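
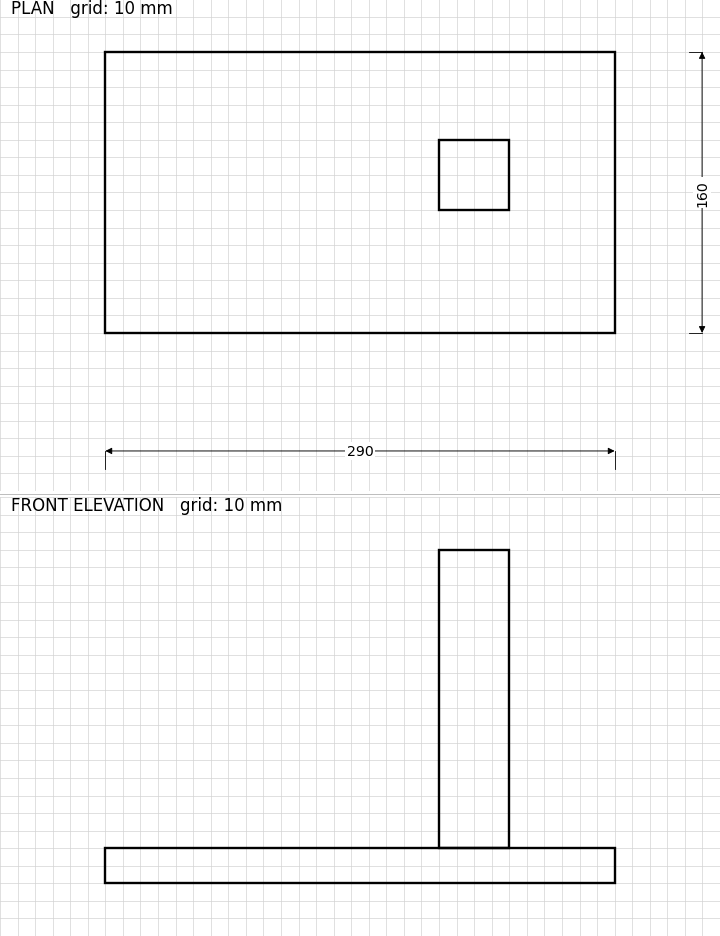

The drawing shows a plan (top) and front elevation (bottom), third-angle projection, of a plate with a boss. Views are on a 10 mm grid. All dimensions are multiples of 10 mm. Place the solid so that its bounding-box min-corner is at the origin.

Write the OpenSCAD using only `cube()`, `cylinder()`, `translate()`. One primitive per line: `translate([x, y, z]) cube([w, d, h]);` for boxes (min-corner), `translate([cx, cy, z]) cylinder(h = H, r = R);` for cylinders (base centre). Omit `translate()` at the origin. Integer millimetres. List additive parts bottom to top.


cube([290, 160, 20]);
translate([190, 70, 20]) cube([40, 40, 170]);


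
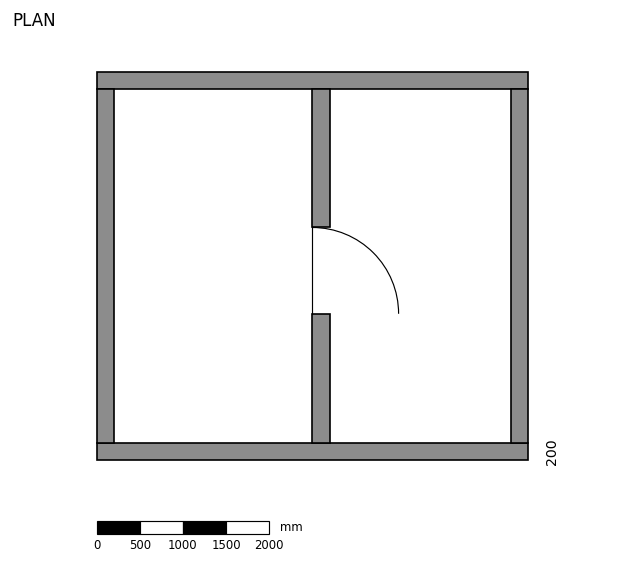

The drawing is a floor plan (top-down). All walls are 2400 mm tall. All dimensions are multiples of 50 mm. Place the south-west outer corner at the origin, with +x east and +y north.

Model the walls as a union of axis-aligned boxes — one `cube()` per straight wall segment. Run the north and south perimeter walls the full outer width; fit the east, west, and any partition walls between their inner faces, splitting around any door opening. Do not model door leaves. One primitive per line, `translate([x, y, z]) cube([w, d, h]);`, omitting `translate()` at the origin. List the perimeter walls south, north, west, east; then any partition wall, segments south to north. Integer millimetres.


cube([5000, 200, 2400]);
translate([0, 4300, 0]) cube([5000, 200, 2400]);
translate([0, 200, 0]) cube([200, 4100, 2400]);
translate([4800, 200, 0]) cube([200, 4100, 2400]);
translate([2500, 200, 0]) cube([200, 1500, 2400]);
translate([2500, 2700, 0]) cube([200, 1600, 2400]);


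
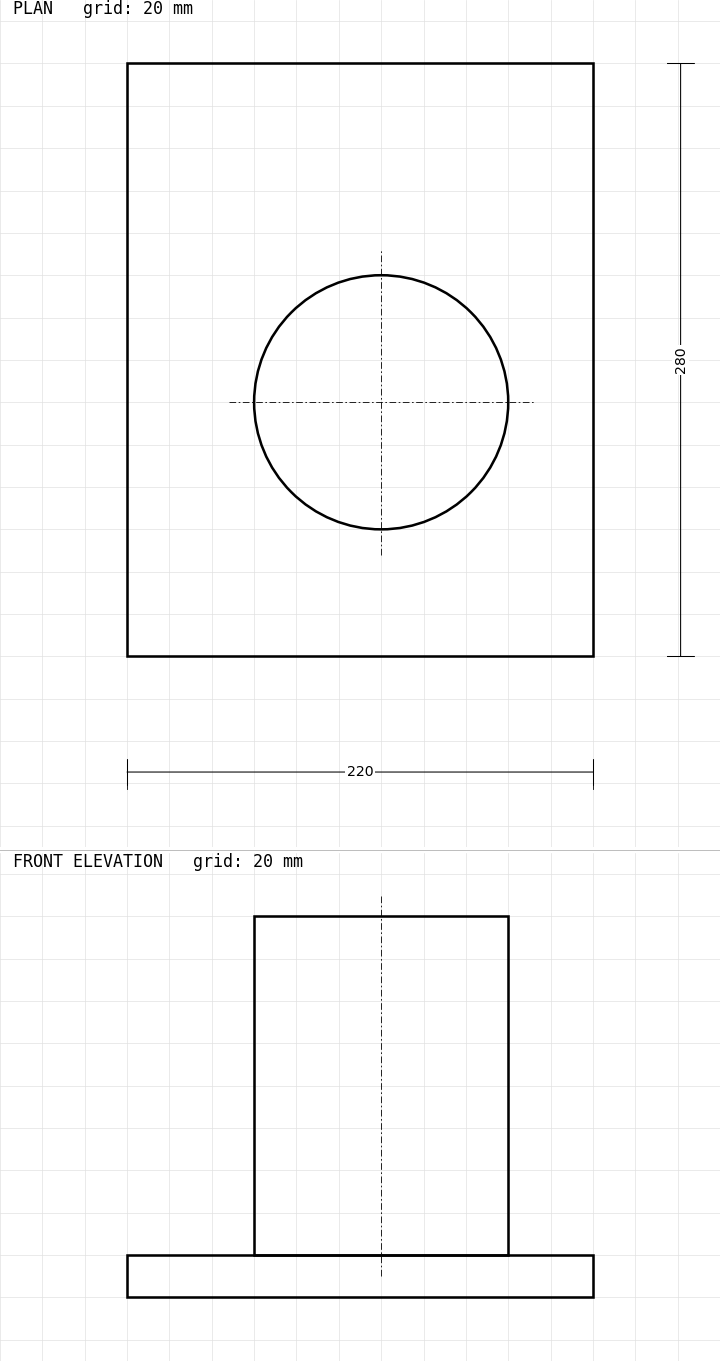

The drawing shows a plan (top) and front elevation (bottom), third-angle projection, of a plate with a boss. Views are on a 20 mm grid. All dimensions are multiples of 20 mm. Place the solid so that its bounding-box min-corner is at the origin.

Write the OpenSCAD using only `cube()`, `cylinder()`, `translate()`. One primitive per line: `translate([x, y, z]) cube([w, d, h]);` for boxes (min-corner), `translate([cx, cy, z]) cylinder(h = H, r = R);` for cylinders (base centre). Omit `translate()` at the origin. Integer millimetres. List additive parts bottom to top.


cube([220, 280, 20]);
translate([120, 120, 20]) cylinder(h = 160, r = 60);


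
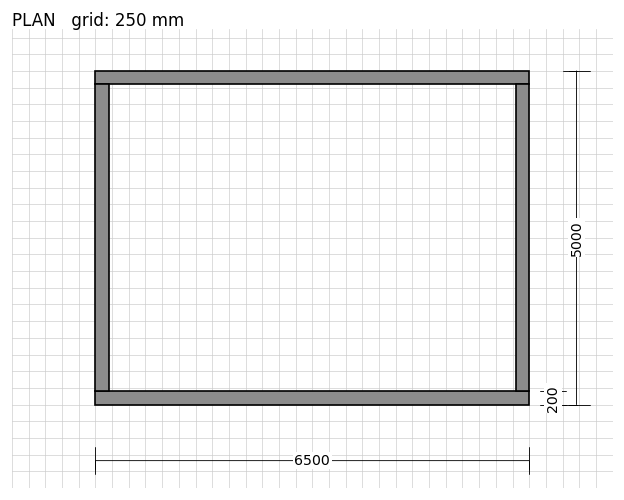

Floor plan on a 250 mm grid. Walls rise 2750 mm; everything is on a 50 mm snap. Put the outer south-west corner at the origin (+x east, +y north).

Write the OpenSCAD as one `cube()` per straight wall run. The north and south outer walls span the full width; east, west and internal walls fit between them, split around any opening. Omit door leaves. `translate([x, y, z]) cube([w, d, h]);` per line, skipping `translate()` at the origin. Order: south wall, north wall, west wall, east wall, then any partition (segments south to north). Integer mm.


cube([6500, 200, 2750]);
translate([0, 4800, 0]) cube([6500, 200, 2750]);
translate([0, 200, 0]) cube([200, 4600, 2750]);
translate([6300, 200, 0]) cube([200, 4600, 2750]);


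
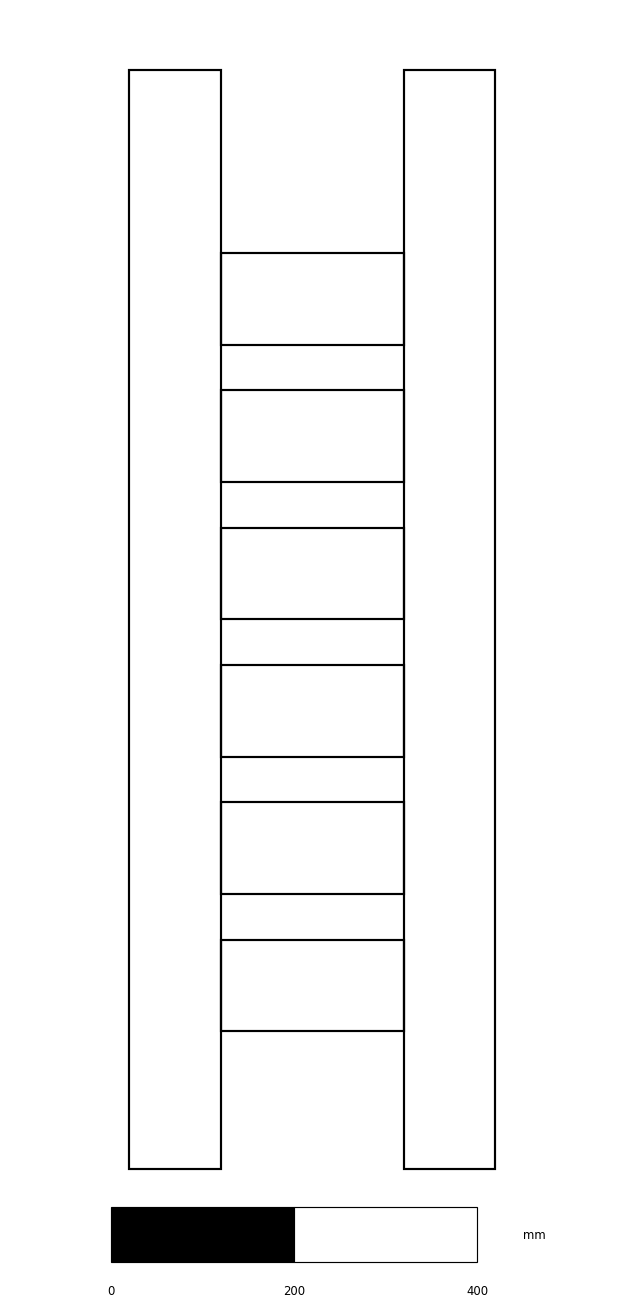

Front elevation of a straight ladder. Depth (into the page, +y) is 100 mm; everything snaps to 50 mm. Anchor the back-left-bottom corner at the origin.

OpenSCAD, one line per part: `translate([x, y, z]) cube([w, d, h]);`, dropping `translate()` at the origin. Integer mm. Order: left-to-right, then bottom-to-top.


cube([100, 100, 1200]);
translate([100, 0, 150]) cube([200, 100, 100]);
translate([100, 0, 300]) cube([200, 100, 100]);
translate([100, 0, 450]) cube([200, 100, 100]);
translate([100, 0, 600]) cube([200, 100, 100]);
translate([100, 0, 750]) cube([200, 100, 100]);
translate([100, 0, 900]) cube([200, 100, 100]);
translate([300, 0, 0]) cube([100, 100, 1200]);


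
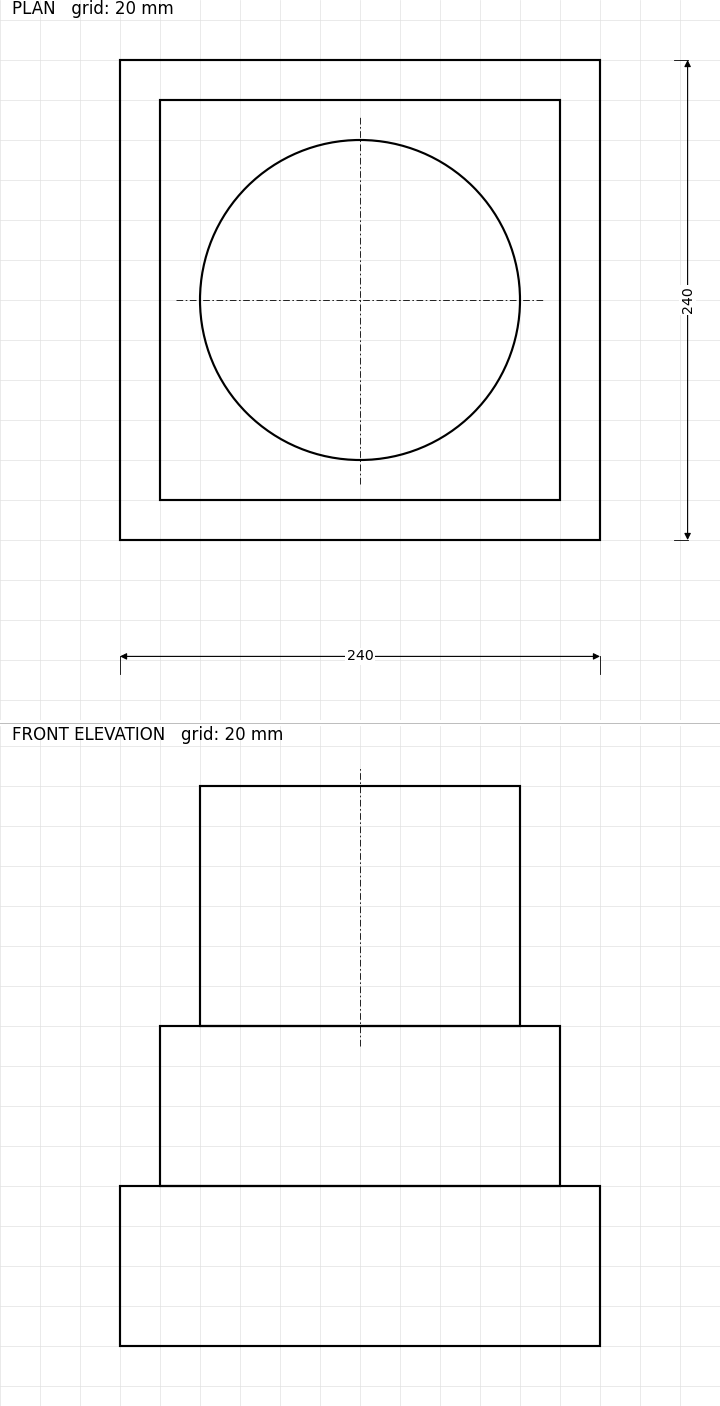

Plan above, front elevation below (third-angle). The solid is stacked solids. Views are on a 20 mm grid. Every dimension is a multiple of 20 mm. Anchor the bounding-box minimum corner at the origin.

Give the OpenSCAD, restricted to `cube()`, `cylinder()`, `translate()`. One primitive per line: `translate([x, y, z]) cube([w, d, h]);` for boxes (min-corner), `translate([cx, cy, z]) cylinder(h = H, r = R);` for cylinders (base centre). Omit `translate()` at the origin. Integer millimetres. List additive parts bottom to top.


cube([240, 240, 80]);
translate([20, 20, 80]) cube([200, 200, 80]);
translate([120, 120, 160]) cylinder(h = 120, r = 80);


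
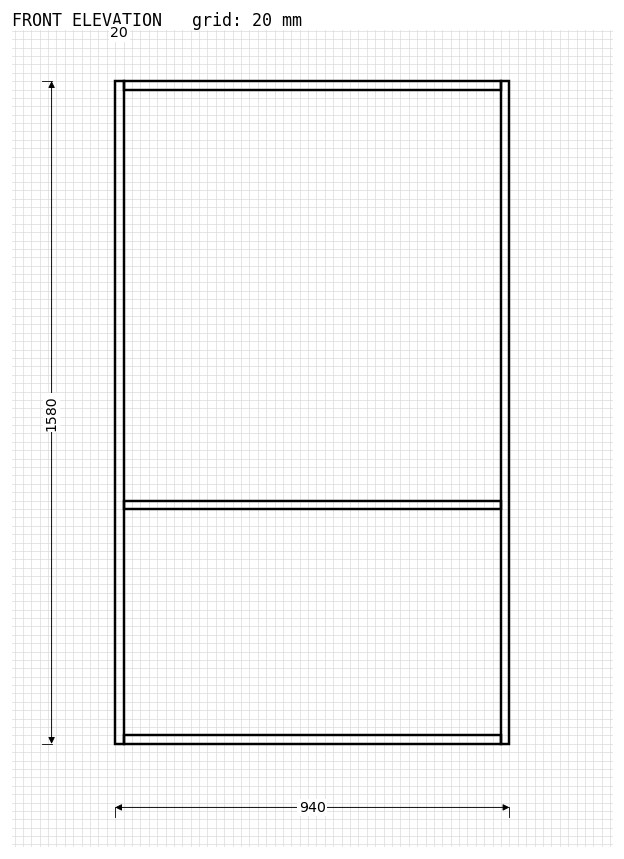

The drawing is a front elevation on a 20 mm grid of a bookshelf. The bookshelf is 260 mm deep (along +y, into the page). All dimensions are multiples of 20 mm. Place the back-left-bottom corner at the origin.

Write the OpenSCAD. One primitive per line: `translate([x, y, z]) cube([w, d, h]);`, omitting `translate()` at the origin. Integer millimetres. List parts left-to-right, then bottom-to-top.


cube([20, 260, 1580]);
translate([20, 0, 0]) cube([900, 260, 20]);
translate([20, 0, 560]) cube([900, 260, 20]);
translate([20, 0, 1560]) cube([900, 260, 20]);
translate([920, 0, 0]) cube([20, 260, 1580]);


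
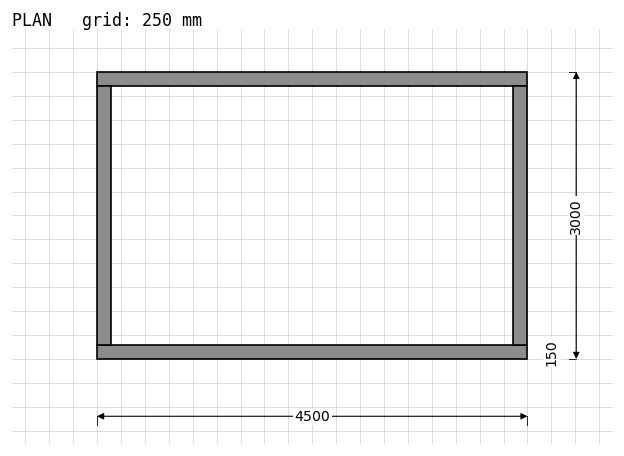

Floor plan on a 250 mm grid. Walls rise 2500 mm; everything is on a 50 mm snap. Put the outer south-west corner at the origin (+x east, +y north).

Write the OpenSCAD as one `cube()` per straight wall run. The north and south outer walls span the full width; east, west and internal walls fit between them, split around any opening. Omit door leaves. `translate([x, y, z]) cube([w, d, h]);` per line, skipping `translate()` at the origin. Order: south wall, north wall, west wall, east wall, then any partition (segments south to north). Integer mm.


cube([4500, 150, 2500]);
translate([0, 2850, 0]) cube([4500, 150, 2500]);
translate([0, 150, 0]) cube([150, 2700, 2500]);
translate([4350, 150, 0]) cube([150, 2700, 2500]);


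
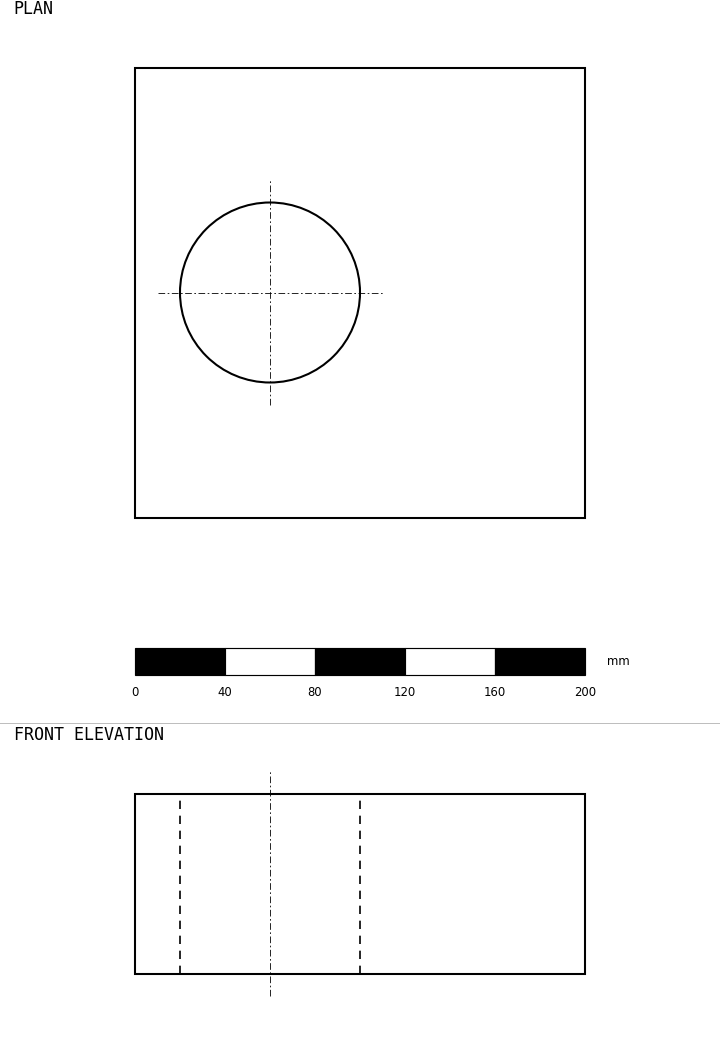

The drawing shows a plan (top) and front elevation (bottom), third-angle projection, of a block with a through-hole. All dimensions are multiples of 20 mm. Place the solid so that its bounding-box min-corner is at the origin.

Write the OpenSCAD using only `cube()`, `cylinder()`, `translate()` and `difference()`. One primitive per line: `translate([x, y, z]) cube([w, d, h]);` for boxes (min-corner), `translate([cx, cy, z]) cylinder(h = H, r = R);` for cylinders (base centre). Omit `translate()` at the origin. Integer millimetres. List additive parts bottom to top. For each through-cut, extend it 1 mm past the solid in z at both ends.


difference() {
  cube([200, 200, 80]);
  translate([60, 100, -1]) cylinder(h = 82, r = 40);
}


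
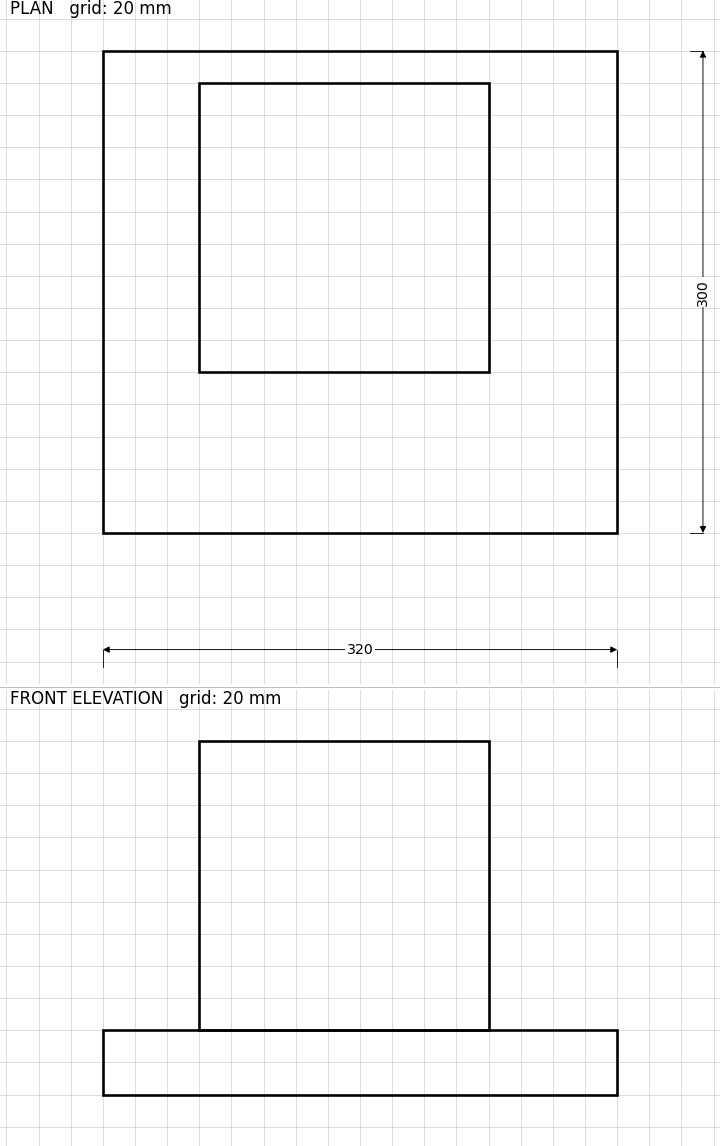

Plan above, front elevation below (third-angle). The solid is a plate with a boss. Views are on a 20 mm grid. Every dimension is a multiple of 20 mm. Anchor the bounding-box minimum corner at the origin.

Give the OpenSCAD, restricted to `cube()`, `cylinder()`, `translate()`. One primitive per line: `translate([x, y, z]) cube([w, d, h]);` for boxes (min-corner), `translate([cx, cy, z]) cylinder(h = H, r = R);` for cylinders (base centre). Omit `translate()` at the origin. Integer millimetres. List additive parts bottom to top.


cube([320, 300, 40]);
translate([60, 100, 40]) cube([180, 180, 180]);


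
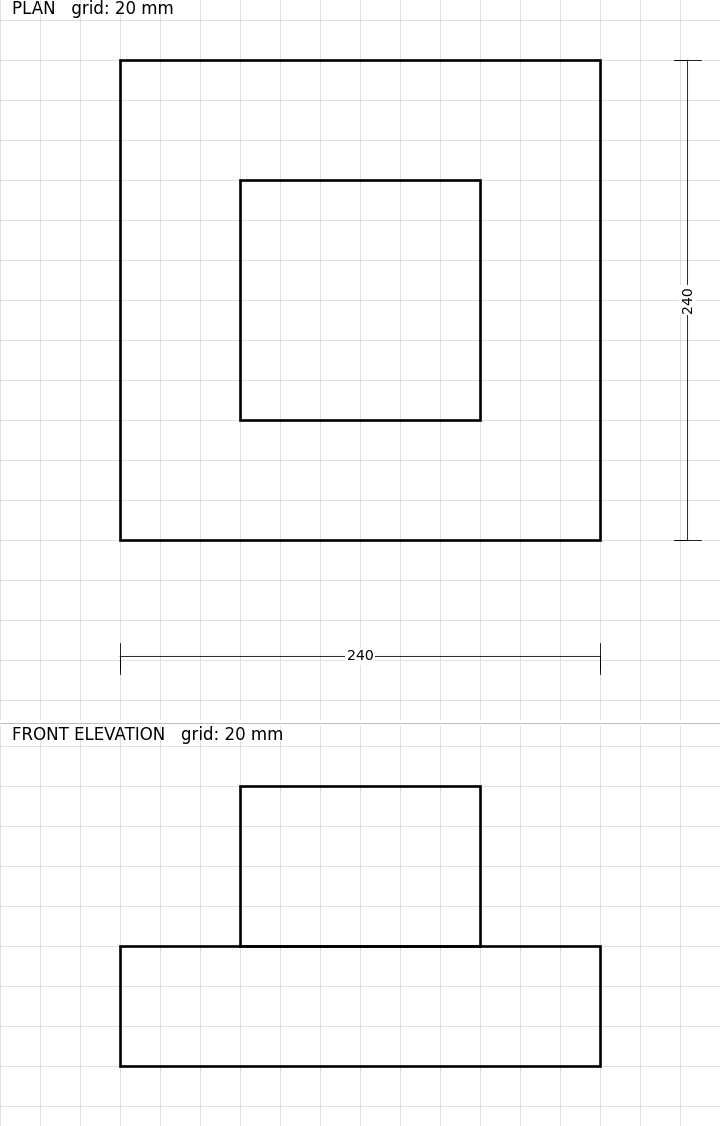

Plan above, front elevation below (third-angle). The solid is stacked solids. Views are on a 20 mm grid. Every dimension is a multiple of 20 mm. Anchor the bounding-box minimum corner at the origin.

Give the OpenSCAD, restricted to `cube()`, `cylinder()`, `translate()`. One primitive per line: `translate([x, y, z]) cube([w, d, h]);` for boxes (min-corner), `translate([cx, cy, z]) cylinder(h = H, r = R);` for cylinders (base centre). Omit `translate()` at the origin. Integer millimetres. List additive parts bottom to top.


cube([240, 240, 60]);
translate([60, 60, 60]) cube([120, 120, 80]);


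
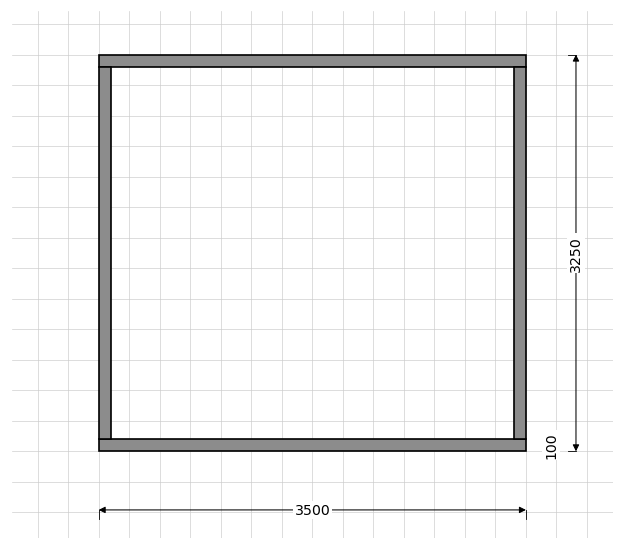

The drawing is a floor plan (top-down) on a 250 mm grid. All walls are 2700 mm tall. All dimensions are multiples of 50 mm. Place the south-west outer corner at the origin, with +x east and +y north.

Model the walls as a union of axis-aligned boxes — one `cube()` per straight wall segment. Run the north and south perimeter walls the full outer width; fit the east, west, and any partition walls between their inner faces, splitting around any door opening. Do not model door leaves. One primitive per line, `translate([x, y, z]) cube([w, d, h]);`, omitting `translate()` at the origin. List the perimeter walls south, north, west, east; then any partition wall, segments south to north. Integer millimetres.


cube([3500, 100, 2700]);
translate([0, 3150, 0]) cube([3500, 100, 2700]);
translate([0, 100, 0]) cube([100, 3050, 2700]);
translate([3400, 100, 0]) cube([100, 3050, 2700]);


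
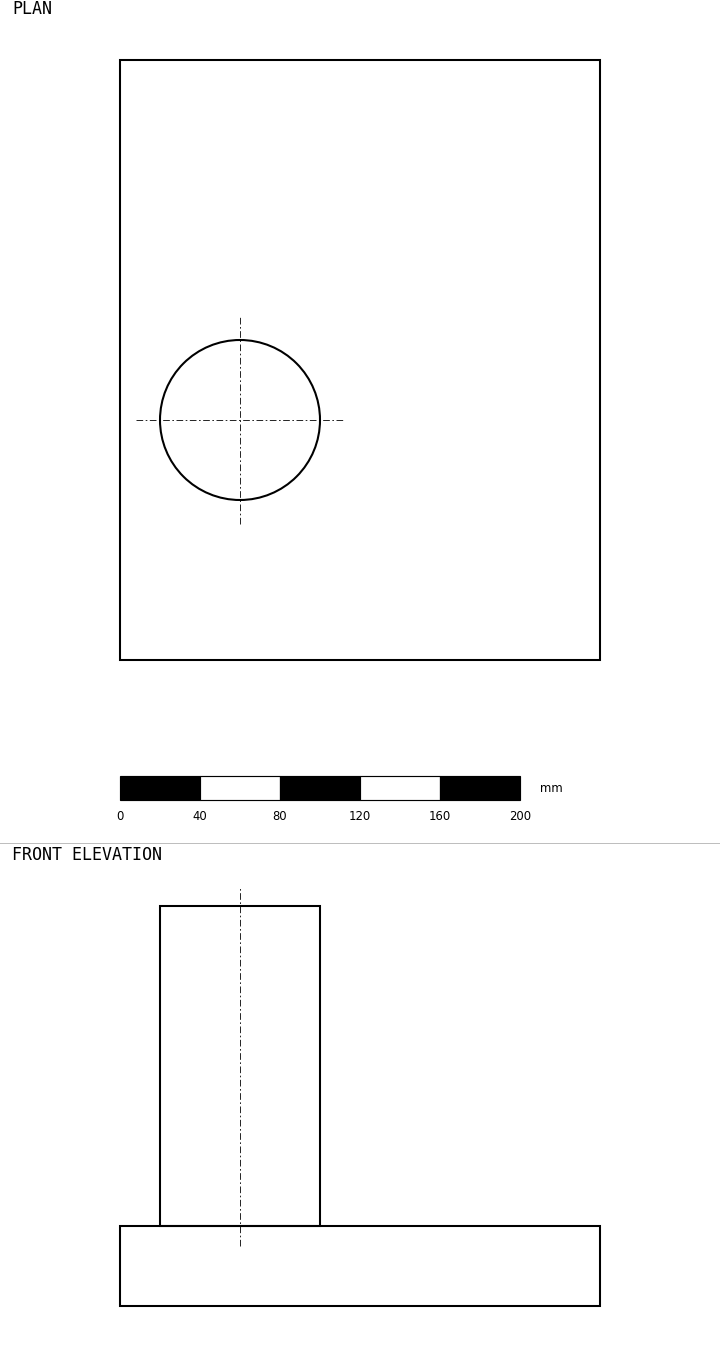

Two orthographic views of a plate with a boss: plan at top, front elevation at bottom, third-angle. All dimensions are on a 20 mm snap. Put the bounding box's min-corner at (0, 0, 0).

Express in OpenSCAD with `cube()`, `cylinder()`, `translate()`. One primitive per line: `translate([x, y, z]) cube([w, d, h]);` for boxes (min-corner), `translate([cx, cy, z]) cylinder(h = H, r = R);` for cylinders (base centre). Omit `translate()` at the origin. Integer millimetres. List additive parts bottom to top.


cube([240, 300, 40]);
translate([60, 120, 40]) cylinder(h = 160, r = 40);


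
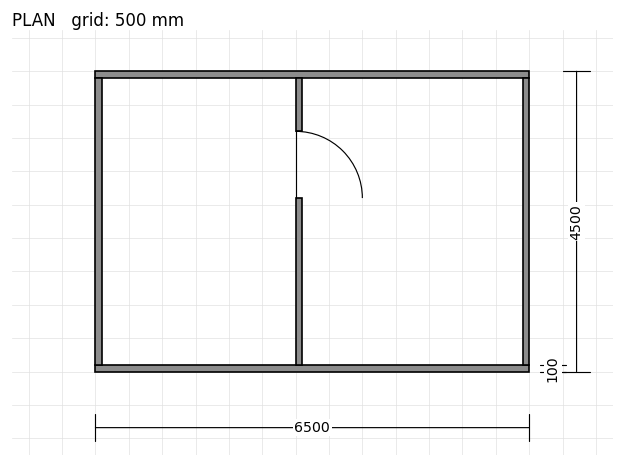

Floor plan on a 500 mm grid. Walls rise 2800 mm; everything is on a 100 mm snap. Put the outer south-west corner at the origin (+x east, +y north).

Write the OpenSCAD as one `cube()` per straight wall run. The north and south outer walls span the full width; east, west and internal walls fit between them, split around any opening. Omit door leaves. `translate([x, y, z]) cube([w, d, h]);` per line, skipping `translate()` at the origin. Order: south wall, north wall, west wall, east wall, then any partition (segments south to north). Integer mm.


cube([6500, 100, 2800]);
translate([0, 4400, 0]) cube([6500, 100, 2800]);
translate([0, 100, 0]) cube([100, 4300, 2800]);
translate([6400, 100, 0]) cube([100, 4300, 2800]);
translate([3000, 100, 0]) cube([100, 2500, 2800]);
translate([3000, 3600, 0]) cube([100, 800, 2800]);


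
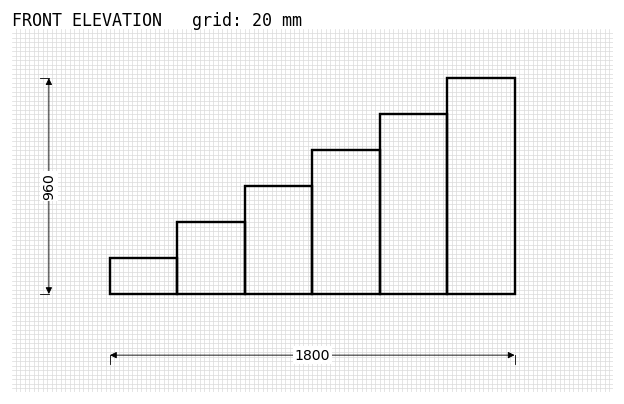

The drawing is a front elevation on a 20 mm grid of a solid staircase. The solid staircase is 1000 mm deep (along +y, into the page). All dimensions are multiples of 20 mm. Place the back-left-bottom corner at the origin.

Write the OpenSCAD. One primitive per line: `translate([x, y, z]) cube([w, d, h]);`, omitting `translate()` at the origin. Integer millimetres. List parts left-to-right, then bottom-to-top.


cube([300, 1000, 160]);
translate([300, 0, 0]) cube([300, 1000, 320]);
translate([600, 0, 0]) cube([300, 1000, 480]);
translate([900, 0, 0]) cube([300, 1000, 640]);
translate([1200, 0, 0]) cube([300, 1000, 800]);
translate([1500, 0, 0]) cube([300, 1000, 960]);


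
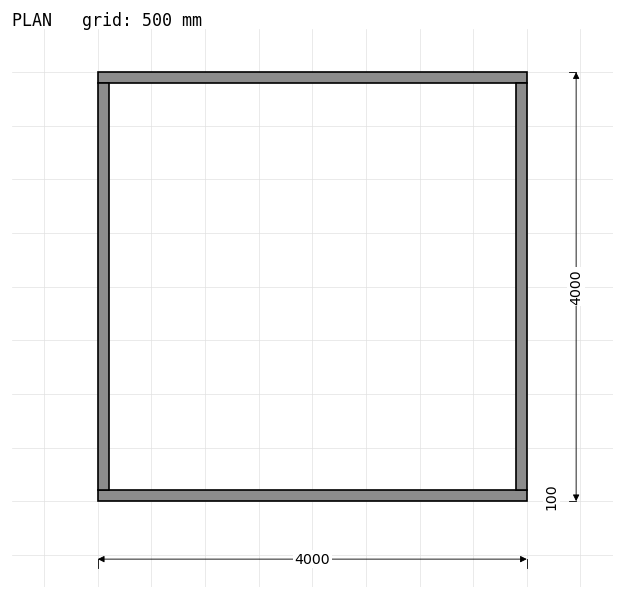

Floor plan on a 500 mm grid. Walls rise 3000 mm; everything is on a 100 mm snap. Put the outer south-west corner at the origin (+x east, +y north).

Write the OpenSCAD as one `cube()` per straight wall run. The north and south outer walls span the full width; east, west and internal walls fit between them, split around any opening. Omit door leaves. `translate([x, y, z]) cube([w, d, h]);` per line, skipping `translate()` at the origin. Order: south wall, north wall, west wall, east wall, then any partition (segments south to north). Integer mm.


cube([4000, 100, 3000]);
translate([0, 3900, 0]) cube([4000, 100, 3000]);
translate([0, 100, 0]) cube([100, 3800, 3000]);
translate([3900, 100, 0]) cube([100, 3800, 3000]);


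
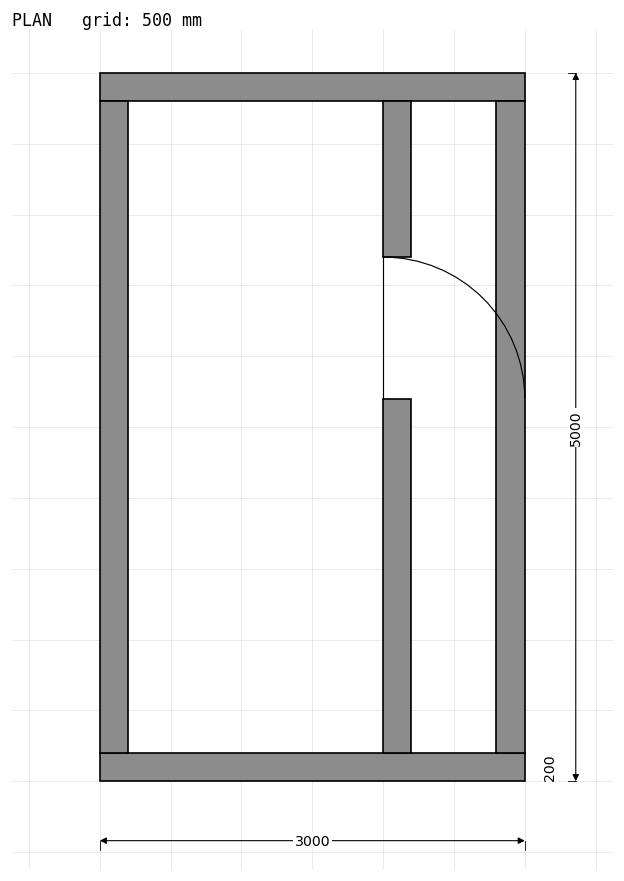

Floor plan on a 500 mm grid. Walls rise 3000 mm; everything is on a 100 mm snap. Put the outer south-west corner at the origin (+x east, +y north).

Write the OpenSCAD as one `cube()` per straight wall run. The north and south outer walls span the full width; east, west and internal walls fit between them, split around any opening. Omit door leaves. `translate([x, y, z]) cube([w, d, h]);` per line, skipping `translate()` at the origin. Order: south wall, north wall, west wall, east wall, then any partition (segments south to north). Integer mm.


cube([3000, 200, 3000]);
translate([0, 4800, 0]) cube([3000, 200, 3000]);
translate([0, 200, 0]) cube([200, 4600, 3000]);
translate([2800, 200, 0]) cube([200, 4600, 3000]);
translate([2000, 200, 0]) cube([200, 2500, 3000]);
translate([2000, 3700, 0]) cube([200, 1100, 3000]);


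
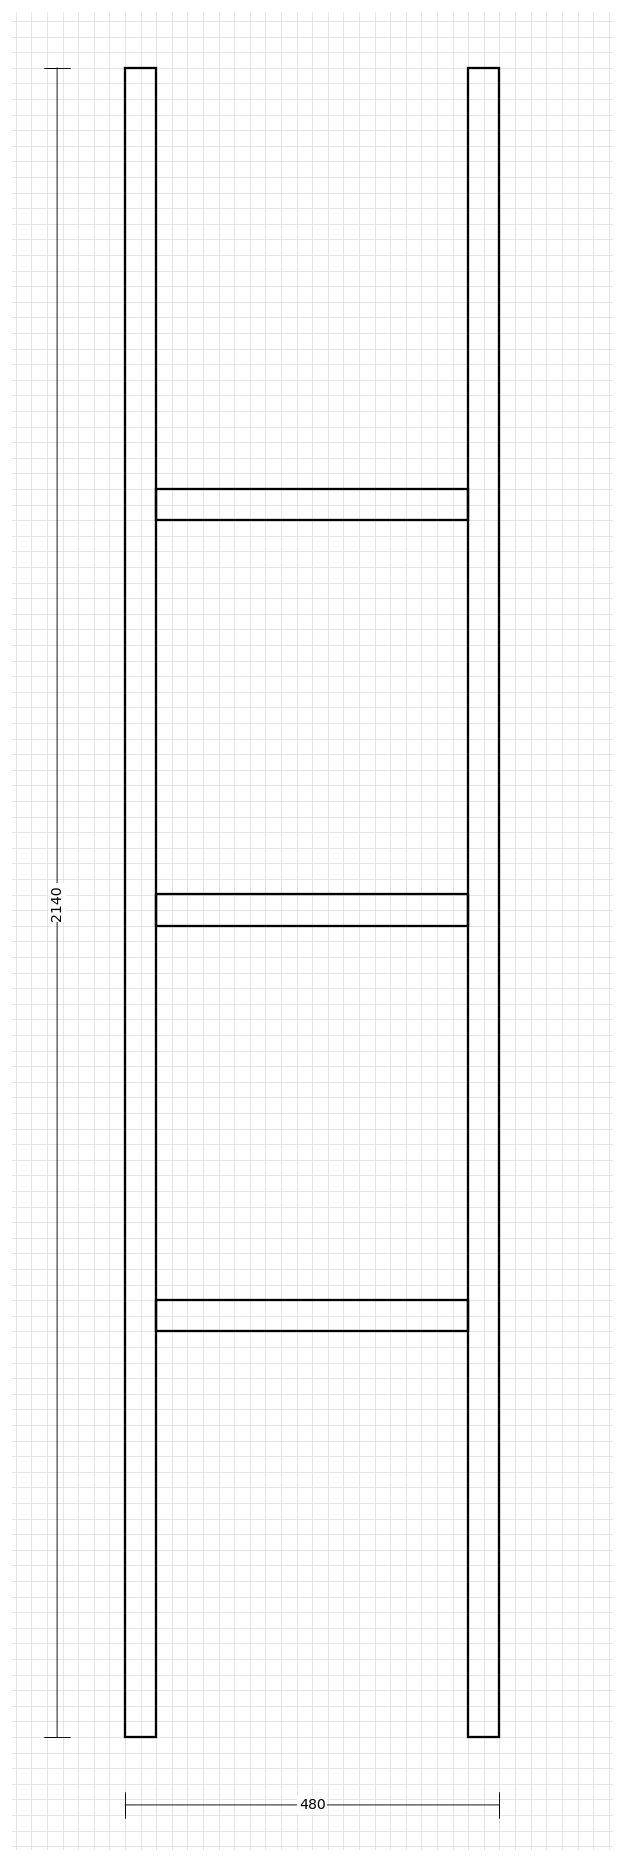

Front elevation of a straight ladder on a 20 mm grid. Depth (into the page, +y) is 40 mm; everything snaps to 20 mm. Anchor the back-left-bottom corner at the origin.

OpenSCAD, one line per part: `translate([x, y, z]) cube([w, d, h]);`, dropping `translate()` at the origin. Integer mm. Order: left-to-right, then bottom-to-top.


cube([40, 40, 2140]);
translate([40, 0, 520]) cube([400, 40, 40]);
translate([40, 0, 1040]) cube([400, 40, 40]);
translate([40, 0, 1560]) cube([400, 40, 40]);
translate([440, 0, 0]) cube([40, 40, 2140]);


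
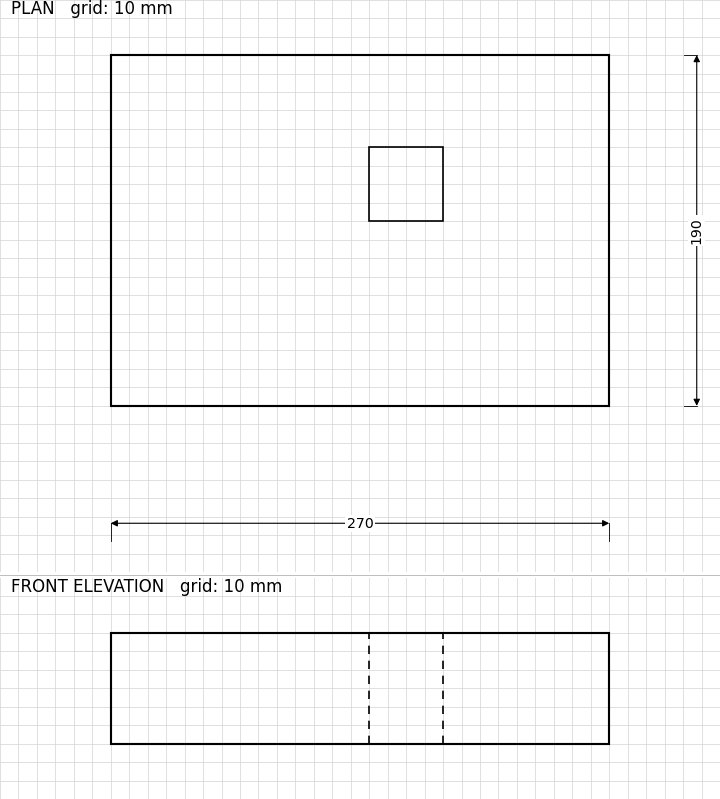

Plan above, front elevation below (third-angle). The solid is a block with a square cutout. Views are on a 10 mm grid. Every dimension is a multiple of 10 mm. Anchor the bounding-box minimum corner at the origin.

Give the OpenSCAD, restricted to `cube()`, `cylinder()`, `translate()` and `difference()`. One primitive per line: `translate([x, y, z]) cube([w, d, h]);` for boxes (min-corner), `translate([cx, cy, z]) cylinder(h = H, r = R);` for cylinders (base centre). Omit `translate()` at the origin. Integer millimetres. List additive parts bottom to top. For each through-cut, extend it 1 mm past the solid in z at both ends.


difference() {
  cube([270, 190, 60]);
  translate([140, 100, -1]) cube([40, 40, 62]);
}


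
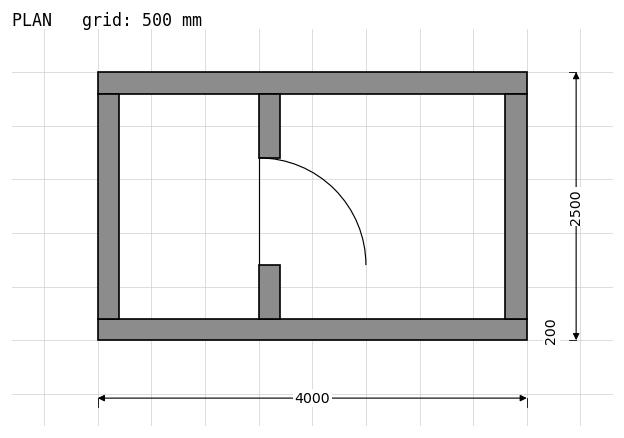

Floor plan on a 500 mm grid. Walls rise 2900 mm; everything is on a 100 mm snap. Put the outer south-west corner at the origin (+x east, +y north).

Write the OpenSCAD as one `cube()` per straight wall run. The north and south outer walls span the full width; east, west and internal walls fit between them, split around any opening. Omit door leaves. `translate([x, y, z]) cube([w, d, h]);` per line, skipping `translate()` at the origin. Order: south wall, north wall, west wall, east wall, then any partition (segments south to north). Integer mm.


cube([4000, 200, 2900]);
translate([0, 2300, 0]) cube([4000, 200, 2900]);
translate([0, 200, 0]) cube([200, 2100, 2900]);
translate([3800, 200, 0]) cube([200, 2100, 2900]);
translate([1500, 200, 0]) cube([200, 500, 2900]);
translate([1500, 1700, 0]) cube([200, 600, 2900]);


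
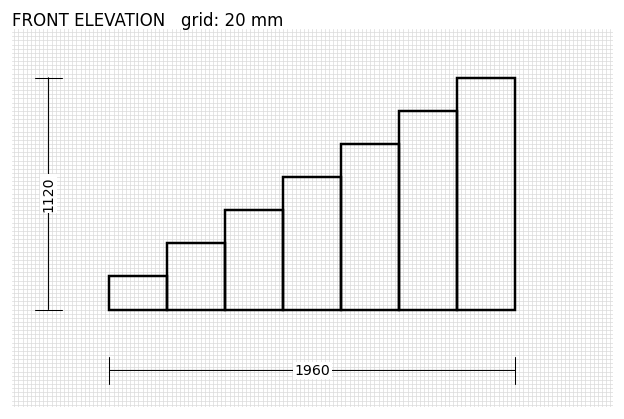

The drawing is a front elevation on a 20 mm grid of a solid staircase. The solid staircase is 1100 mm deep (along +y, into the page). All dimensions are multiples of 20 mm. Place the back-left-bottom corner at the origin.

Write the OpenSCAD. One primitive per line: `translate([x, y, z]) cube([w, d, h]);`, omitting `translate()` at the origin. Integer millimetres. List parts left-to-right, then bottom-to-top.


cube([280, 1100, 160]);
translate([280, 0, 0]) cube([280, 1100, 320]);
translate([560, 0, 0]) cube([280, 1100, 480]);
translate([840, 0, 0]) cube([280, 1100, 640]);
translate([1120, 0, 0]) cube([280, 1100, 800]);
translate([1400, 0, 0]) cube([280, 1100, 960]);
translate([1680, 0, 0]) cube([280, 1100, 1120]);


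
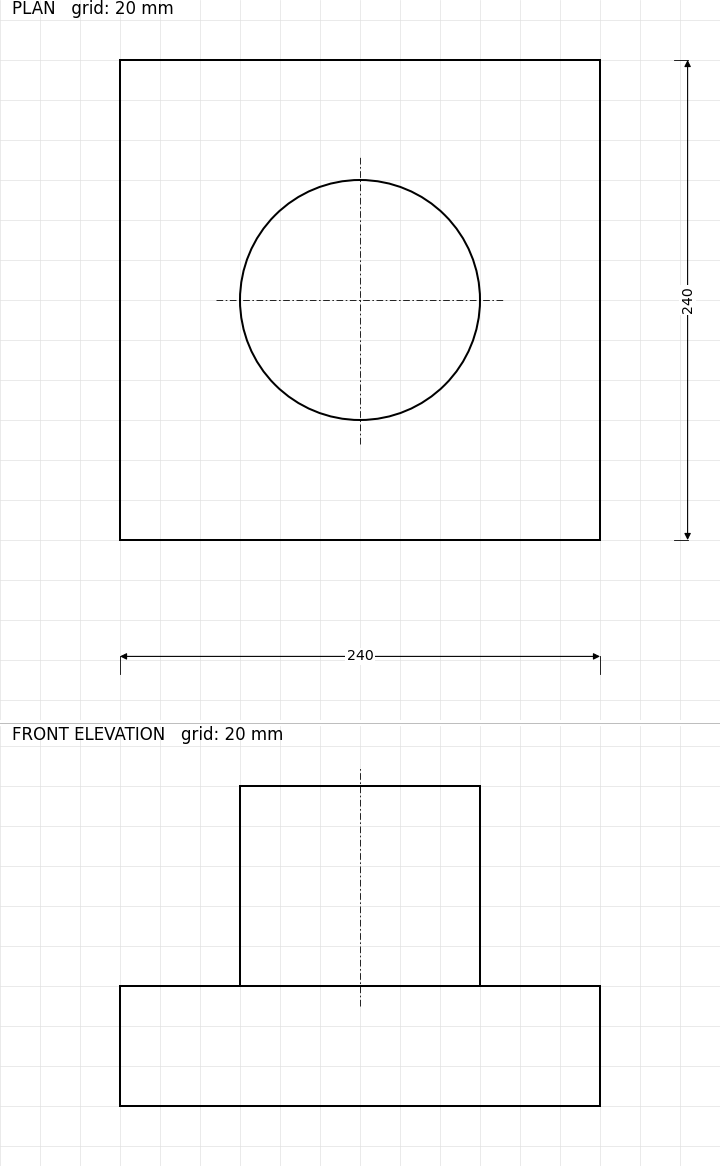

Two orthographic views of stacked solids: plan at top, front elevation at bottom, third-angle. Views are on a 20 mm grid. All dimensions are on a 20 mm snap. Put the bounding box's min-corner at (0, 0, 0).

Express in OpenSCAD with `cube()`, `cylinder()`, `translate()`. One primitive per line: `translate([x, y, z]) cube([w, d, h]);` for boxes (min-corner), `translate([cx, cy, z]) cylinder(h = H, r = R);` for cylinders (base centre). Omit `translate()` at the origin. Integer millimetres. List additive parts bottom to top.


cube([240, 240, 60]);
translate([120, 120, 60]) cylinder(h = 100, r = 60);


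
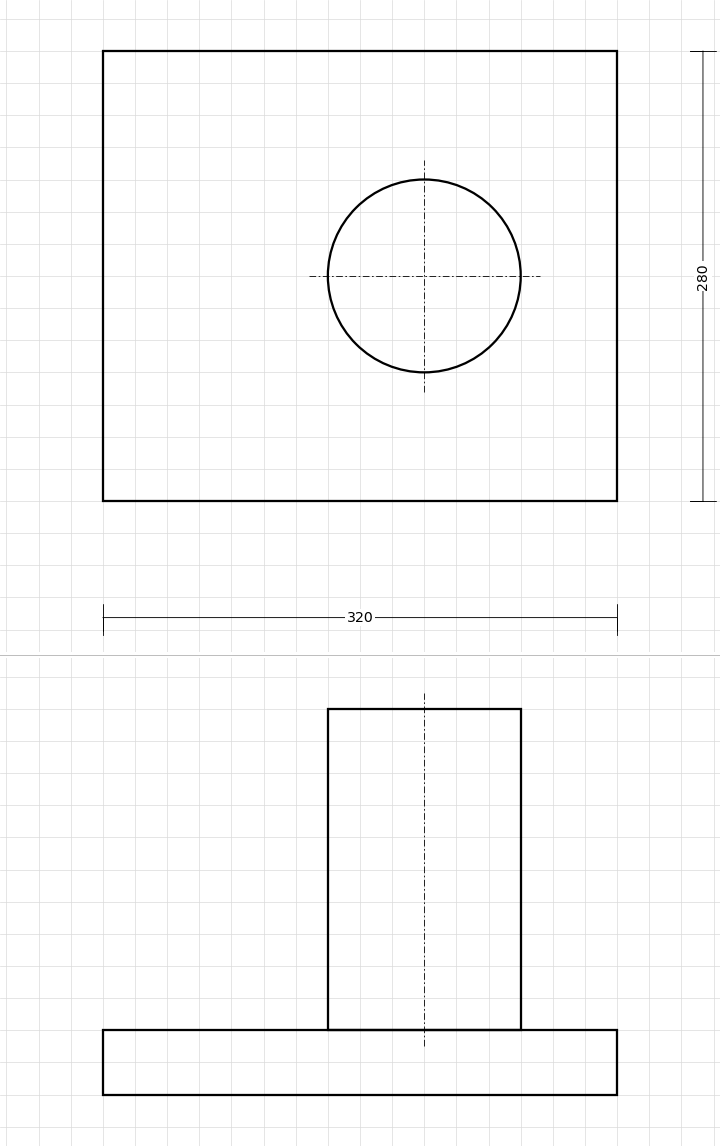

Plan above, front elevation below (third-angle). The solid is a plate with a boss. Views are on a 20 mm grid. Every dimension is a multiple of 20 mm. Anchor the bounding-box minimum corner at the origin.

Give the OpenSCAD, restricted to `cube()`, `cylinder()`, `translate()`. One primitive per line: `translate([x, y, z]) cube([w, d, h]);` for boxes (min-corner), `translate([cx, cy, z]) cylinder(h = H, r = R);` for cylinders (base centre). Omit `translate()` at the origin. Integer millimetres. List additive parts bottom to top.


cube([320, 280, 40]);
translate([200, 140, 40]) cylinder(h = 200, r = 60);


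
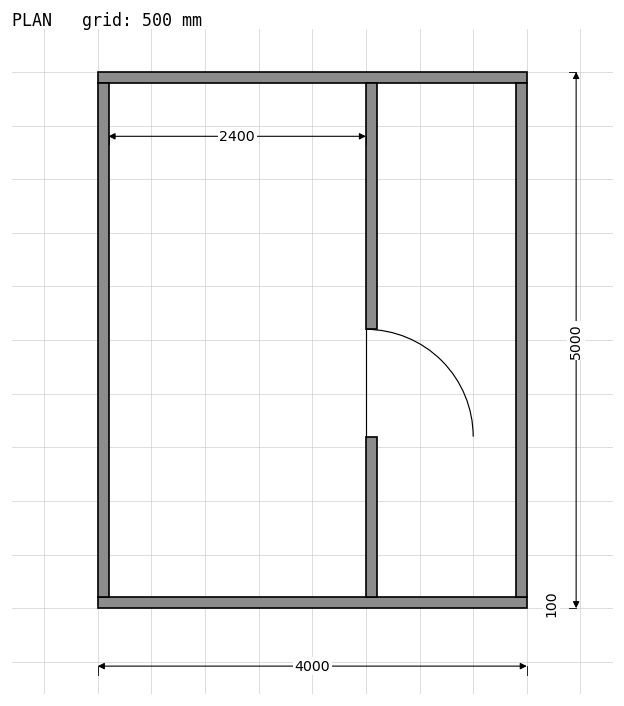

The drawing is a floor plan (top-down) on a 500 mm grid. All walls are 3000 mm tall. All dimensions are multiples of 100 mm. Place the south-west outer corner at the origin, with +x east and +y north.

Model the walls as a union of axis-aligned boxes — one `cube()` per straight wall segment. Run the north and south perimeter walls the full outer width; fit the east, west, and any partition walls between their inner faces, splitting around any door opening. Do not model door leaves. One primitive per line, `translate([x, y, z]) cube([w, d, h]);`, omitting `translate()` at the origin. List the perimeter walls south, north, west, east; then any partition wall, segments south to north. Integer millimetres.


cube([4000, 100, 3000]);
translate([0, 4900, 0]) cube([4000, 100, 3000]);
translate([0, 100, 0]) cube([100, 4800, 3000]);
translate([3900, 100, 0]) cube([100, 4800, 3000]);
translate([2500, 100, 0]) cube([100, 1500, 3000]);
translate([2500, 2600, 0]) cube([100, 2300, 3000]);


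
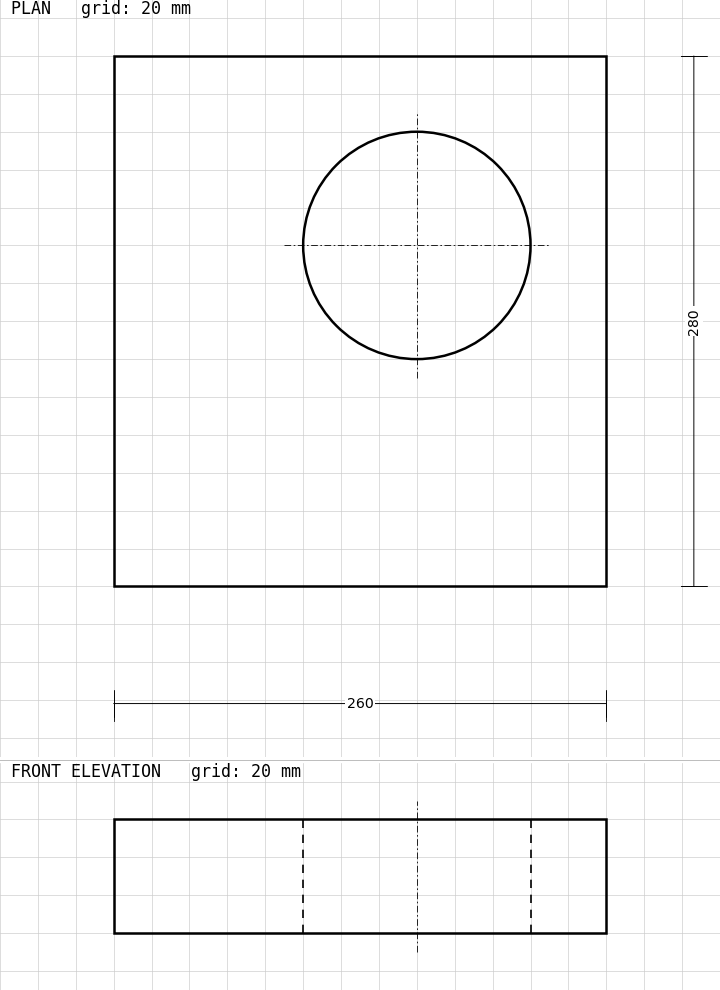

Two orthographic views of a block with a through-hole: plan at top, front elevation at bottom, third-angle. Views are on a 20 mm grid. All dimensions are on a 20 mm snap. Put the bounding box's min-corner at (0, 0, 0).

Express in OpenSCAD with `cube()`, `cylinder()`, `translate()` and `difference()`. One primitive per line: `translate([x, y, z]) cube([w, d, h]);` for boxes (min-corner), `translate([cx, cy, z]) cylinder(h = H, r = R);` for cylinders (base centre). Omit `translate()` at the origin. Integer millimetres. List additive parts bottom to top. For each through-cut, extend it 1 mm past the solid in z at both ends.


difference() {
  cube([260, 280, 60]);
  translate([160, 180, -1]) cylinder(h = 62, r = 60);
}


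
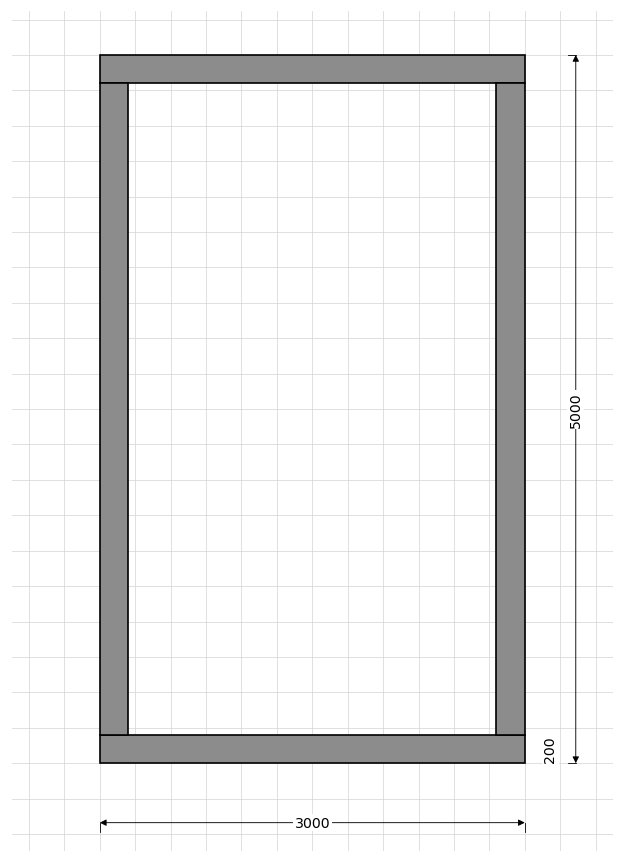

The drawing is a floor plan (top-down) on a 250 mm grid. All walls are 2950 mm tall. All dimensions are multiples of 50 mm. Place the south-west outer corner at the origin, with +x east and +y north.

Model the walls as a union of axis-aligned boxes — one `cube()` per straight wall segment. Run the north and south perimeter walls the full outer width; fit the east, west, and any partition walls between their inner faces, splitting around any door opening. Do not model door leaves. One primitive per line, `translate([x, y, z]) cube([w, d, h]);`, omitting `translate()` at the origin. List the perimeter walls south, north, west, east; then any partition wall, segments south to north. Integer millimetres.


cube([3000, 200, 2950]);
translate([0, 4800, 0]) cube([3000, 200, 2950]);
translate([0, 200, 0]) cube([200, 4600, 2950]);
translate([2800, 200, 0]) cube([200, 4600, 2950]);


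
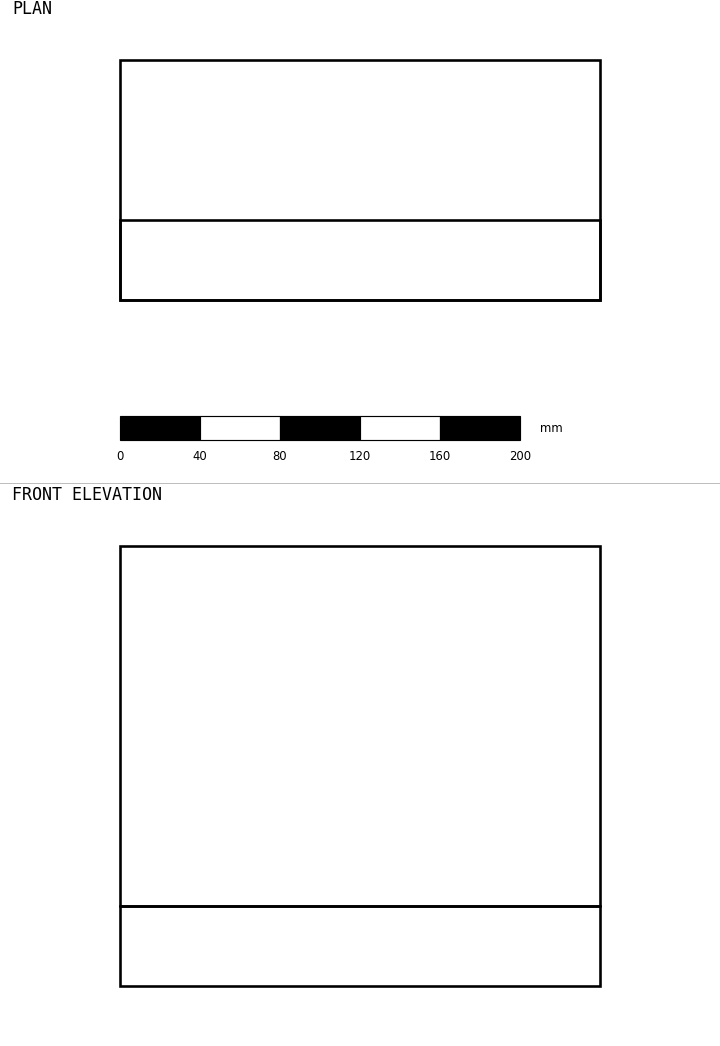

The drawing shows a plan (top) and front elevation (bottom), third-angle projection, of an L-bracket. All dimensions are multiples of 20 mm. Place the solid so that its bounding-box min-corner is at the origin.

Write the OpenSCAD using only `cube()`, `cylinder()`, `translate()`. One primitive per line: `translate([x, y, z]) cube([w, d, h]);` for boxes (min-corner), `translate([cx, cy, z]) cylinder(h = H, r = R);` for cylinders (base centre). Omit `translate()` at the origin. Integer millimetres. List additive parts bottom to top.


cube([240, 120, 40]);
translate([0, 0, 40]) cube([240, 40, 180]);


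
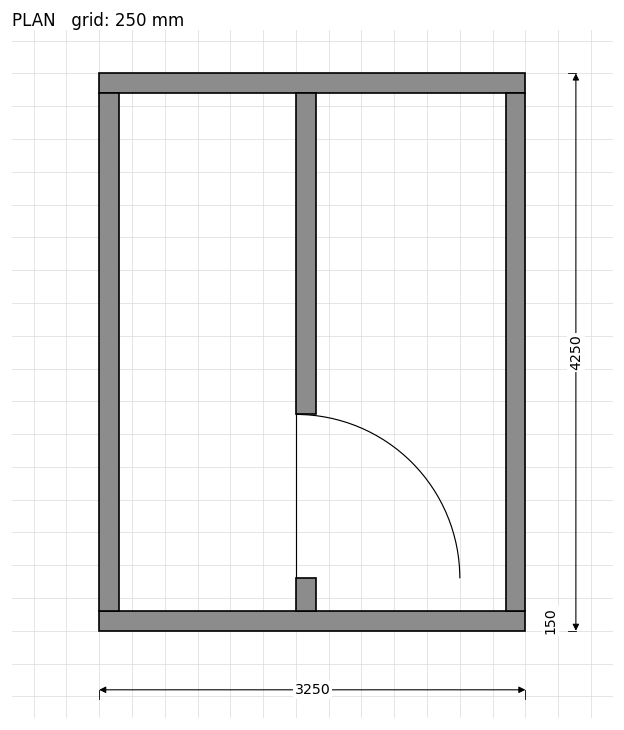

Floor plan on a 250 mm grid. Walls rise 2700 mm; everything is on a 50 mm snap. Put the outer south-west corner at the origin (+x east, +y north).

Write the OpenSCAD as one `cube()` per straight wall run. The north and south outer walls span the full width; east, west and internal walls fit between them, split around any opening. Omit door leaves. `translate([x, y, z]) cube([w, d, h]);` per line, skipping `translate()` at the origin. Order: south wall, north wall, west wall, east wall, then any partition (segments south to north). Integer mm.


cube([3250, 150, 2700]);
translate([0, 4100, 0]) cube([3250, 150, 2700]);
translate([0, 150, 0]) cube([150, 3950, 2700]);
translate([3100, 150, 0]) cube([150, 3950, 2700]);
translate([1500, 150, 0]) cube([150, 250, 2700]);
translate([1500, 1650, 0]) cube([150, 2450, 2700]);


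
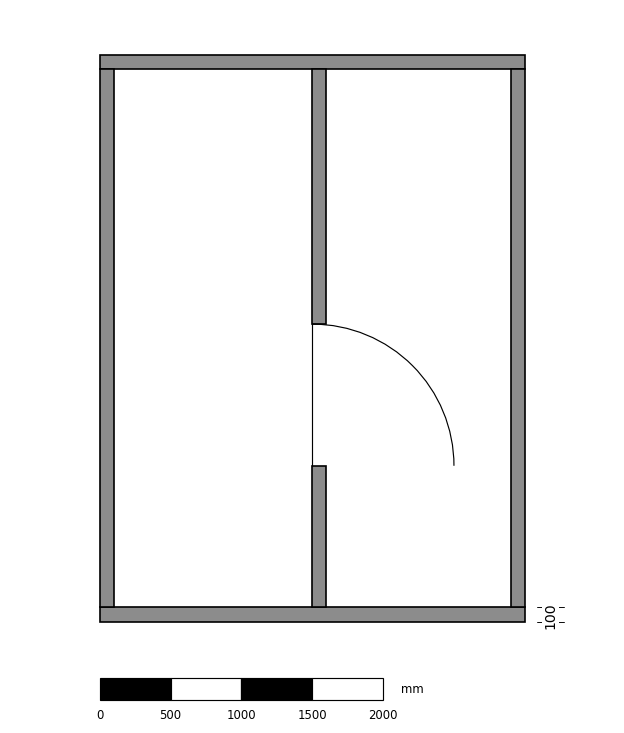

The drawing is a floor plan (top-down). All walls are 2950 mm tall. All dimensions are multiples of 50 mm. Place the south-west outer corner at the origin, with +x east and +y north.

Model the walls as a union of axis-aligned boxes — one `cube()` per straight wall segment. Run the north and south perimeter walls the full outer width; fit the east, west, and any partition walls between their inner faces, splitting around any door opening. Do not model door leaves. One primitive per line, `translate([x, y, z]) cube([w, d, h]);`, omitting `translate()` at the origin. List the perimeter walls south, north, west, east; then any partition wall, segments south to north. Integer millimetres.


cube([3000, 100, 2950]);
translate([0, 3900, 0]) cube([3000, 100, 2950]);
translate([0, 100, 0]) cube([100, 3800, 2950]);
translate([2900, 100, 0]) cube([100, 3800, 2950]);
translate([1500, 100, 0]) cube([100, 1000, 2950]);
translate([1500, 2100, 0]) cube([100, 1800, 2950]);


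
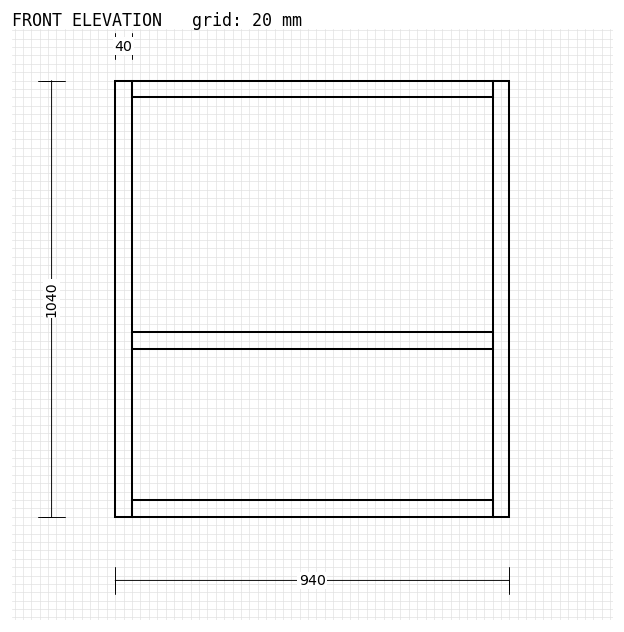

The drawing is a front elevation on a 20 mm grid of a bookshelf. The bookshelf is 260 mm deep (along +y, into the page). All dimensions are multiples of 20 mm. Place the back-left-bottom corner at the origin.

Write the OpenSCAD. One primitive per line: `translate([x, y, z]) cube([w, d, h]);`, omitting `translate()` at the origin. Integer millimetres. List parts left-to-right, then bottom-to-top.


cube([40, 260, 1040]);
translate([40, 0, 0]) cube([860, 260, 40]);
translate([40, 0, 400]) cube([860, 260, 40]);
translate([40, 0, 1000]) cube([860, 260, 40]);
translate([900, 0, 0]) cube([40, 260, 1040]);


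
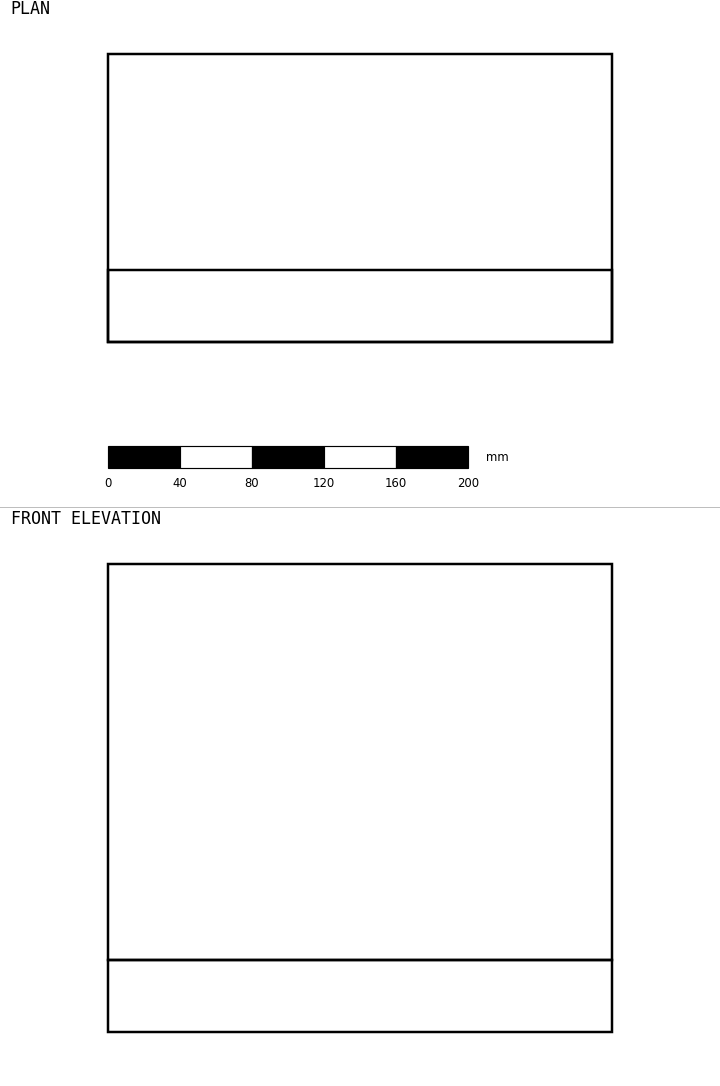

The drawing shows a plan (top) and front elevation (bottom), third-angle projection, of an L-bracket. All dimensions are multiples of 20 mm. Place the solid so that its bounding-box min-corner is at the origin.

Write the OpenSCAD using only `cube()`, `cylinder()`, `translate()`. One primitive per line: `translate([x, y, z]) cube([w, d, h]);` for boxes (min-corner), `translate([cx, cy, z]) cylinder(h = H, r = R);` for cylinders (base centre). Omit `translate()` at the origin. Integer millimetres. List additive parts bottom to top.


cube([280, 160, 40]);
translate([0, 0, 40]) cube([280, 40, 220]);


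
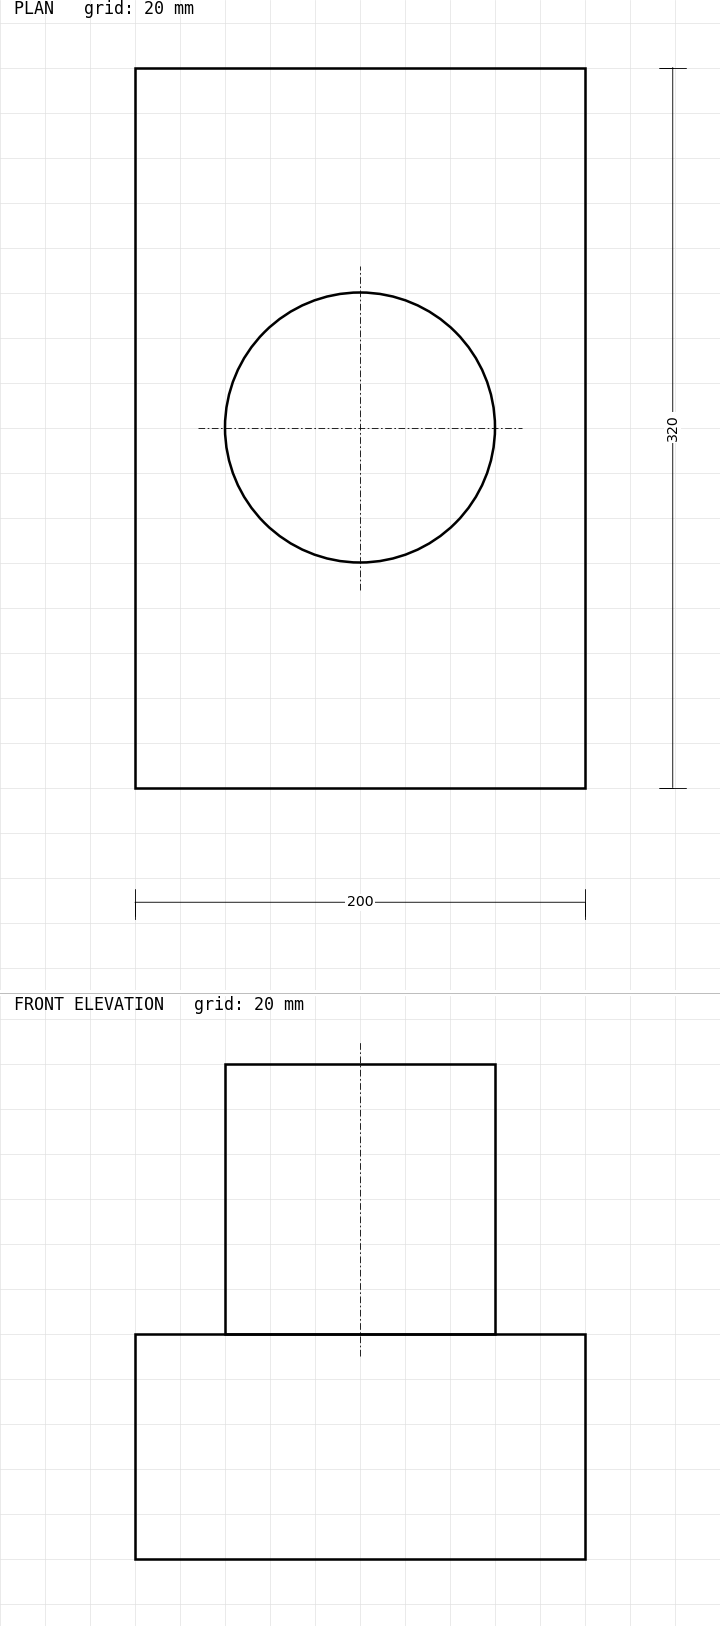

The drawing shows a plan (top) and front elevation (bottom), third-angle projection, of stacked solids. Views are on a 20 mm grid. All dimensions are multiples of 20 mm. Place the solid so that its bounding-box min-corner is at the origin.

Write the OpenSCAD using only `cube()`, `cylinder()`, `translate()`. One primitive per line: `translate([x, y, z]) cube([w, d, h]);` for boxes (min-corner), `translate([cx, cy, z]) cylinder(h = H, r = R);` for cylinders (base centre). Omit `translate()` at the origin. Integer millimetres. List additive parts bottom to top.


cube([200, 320, 100]);
translate([100, 160, 100]) cylinder(h = 120, r = 60);


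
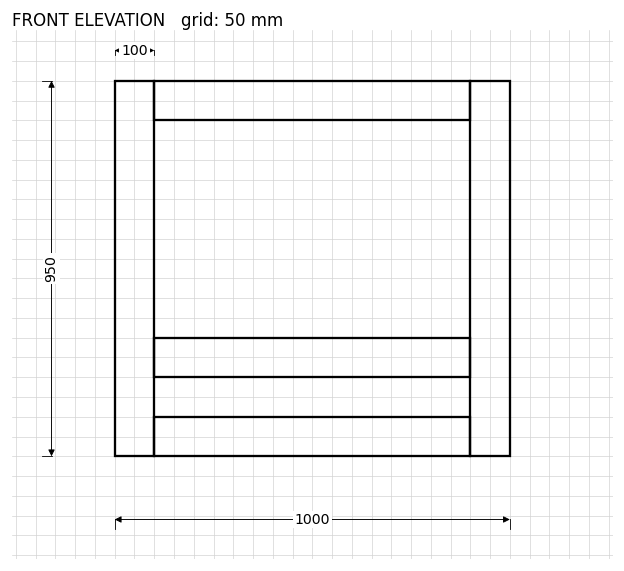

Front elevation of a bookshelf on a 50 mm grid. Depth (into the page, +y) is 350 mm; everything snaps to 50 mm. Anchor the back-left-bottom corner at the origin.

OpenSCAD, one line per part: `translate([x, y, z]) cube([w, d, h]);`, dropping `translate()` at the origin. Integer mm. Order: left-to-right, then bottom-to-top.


cube([100, 350, 950]);
translate([100, 0, 0]) cube([800, 350, 100]);
translate([100, 0, 200]) cube([800, 350, 100]);
translate([100, 0, 850]) cube([800, 350, 100]);
translate([900, 0, 0]) cube([100, 350, 950]);


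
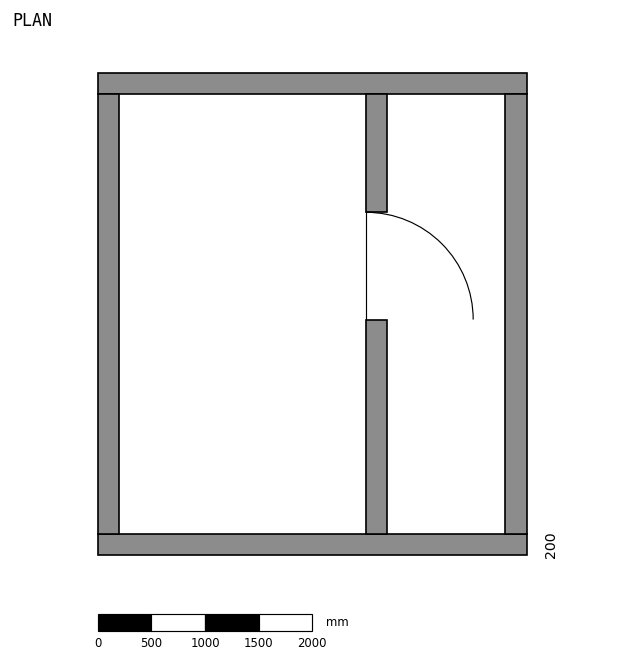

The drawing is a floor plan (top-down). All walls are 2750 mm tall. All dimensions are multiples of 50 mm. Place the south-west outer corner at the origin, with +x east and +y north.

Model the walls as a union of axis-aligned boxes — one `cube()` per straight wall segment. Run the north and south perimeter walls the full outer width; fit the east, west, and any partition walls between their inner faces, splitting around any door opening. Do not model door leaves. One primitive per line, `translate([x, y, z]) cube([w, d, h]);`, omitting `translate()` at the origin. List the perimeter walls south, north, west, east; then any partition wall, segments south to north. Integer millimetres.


cube([4000, 200, 2750]);
translate([0, 4300, 0]) cube([4000, 200, 2750]);
translate([0, 200, 0]) cube([200, 4100, 2750]);
translate([3800, 200, 0]) cube([200, 4100, 2750]);
translate([2500, 200, 0]) cube([200, 2000, 2750]);
translate([2500, 3200, 0]) cube([200, 1100, 2750]);


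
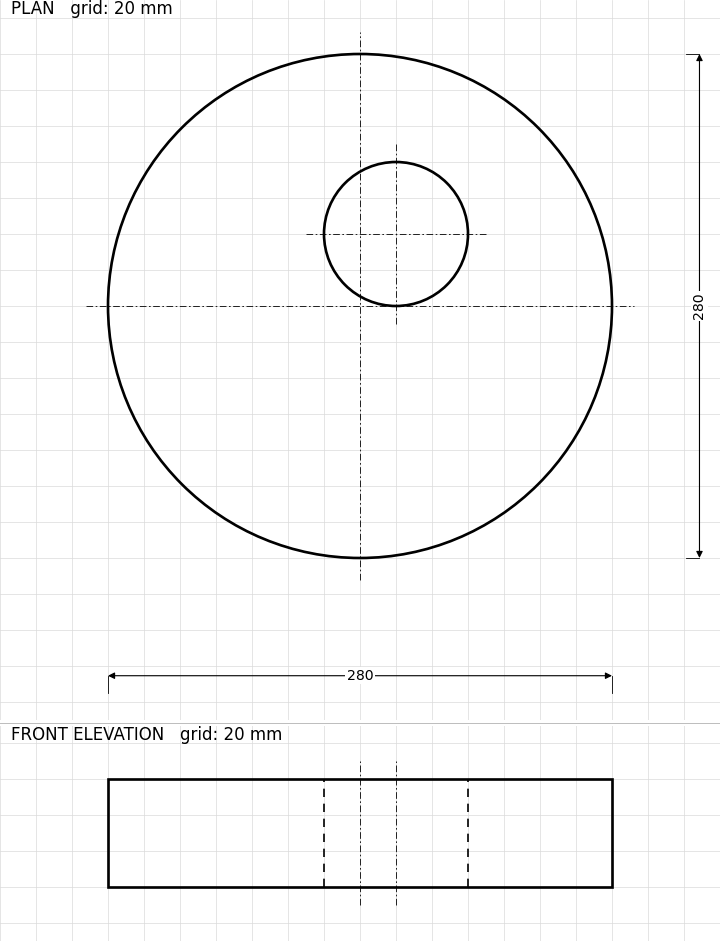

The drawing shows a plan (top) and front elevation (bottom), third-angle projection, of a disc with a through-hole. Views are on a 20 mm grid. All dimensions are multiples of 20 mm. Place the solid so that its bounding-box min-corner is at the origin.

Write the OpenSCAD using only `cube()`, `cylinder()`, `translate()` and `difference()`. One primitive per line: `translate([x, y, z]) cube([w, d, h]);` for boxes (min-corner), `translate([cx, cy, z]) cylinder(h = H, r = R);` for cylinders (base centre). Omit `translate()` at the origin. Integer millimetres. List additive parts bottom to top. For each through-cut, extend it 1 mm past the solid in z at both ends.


difference() {
  translate([140, 140, 0]) cylinder(h = 60, r = 140);
  translate([160, 180, -1]) cylinder(h = 62, r = 40);
}


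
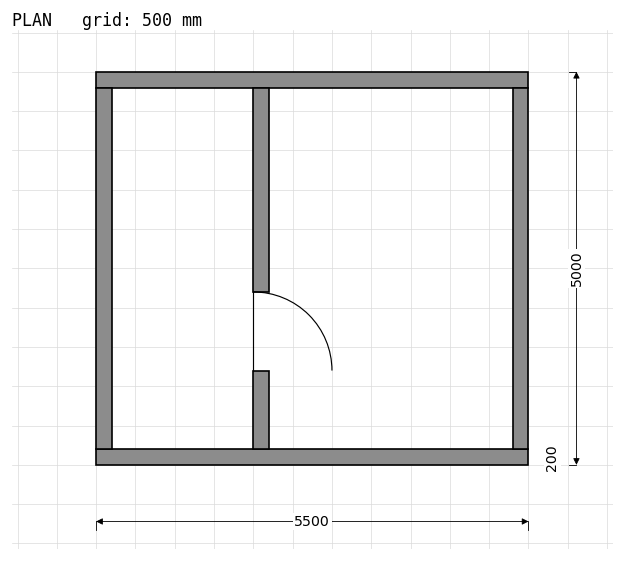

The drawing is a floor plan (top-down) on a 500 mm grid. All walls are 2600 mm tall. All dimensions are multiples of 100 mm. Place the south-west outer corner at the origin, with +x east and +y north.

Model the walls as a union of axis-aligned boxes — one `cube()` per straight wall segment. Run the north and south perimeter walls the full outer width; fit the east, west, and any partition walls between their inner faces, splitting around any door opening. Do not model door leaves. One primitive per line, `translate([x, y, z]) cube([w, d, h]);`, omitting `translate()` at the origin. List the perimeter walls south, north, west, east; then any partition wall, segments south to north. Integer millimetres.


cube([5500, 200, 2600]);
translate([0, 4800, 0]) cube([5500, 200, 2600]);
translate([0, 200, 0]) cube([200, 4600, 2600]);
translate([5300, 200, 0]) cube([200, 4600, 2600]);
translate([2000, 200, 0]) cube([200, 1000, 2600]);
translate([2000, 2200, 0]) cube([200, 2600, 2600]);
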